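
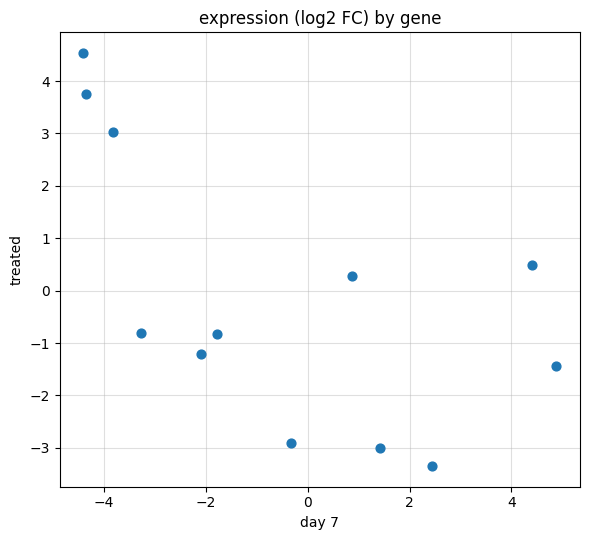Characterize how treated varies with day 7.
negative, moderate

Points are negatively correlated; moderate (|r| ≈ 0.6).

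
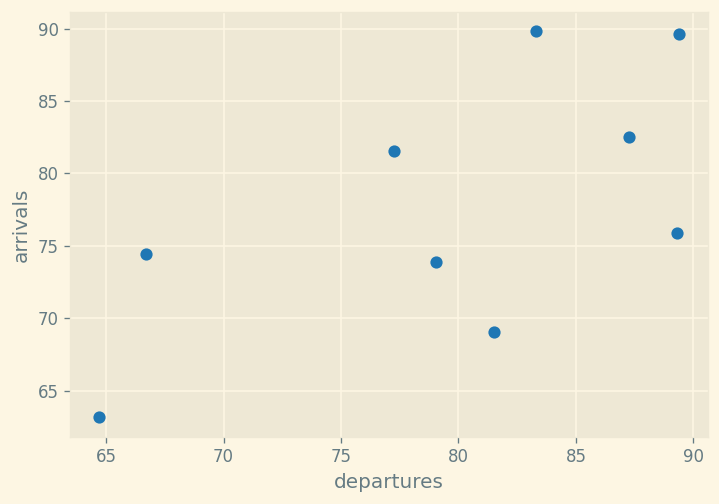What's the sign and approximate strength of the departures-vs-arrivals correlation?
positive, moderate

Points are positively correlated; moderate (|r| ≈ 0.6).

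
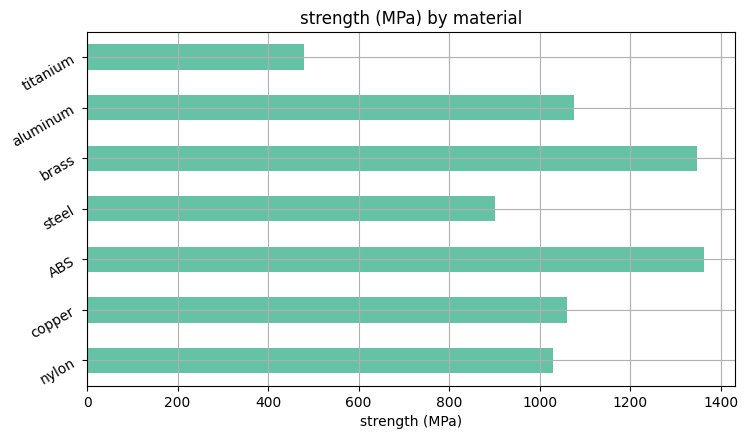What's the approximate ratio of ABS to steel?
ABS ≈ 1400, steel ≈ 1000; 1400/1000 ≈ 1.4.

≈ 1.4×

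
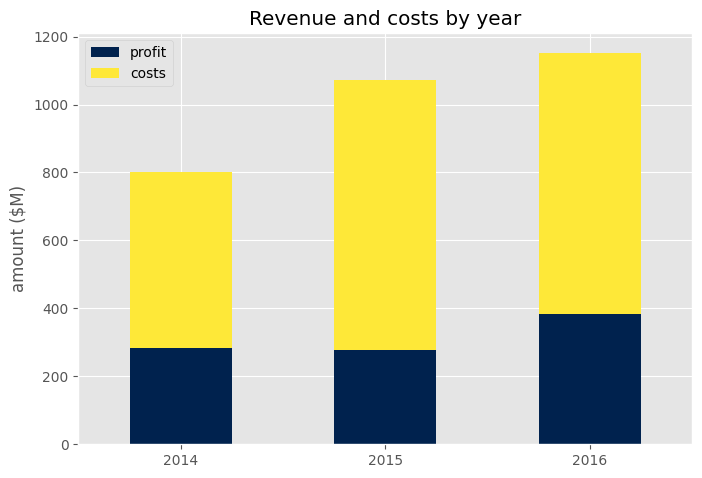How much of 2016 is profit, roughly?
≈ 400

profit top ≈ 400, bottom ≈ 0; segment ≈ 400.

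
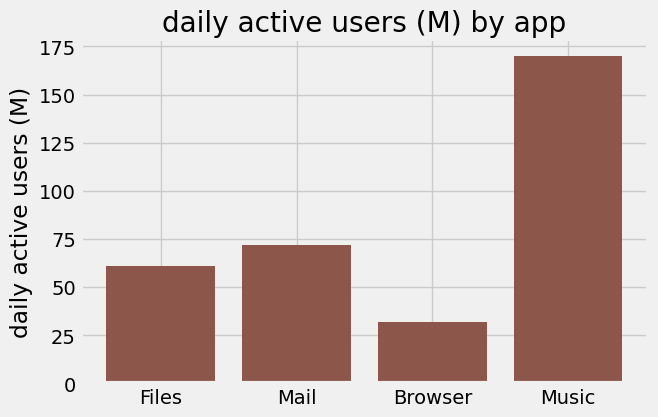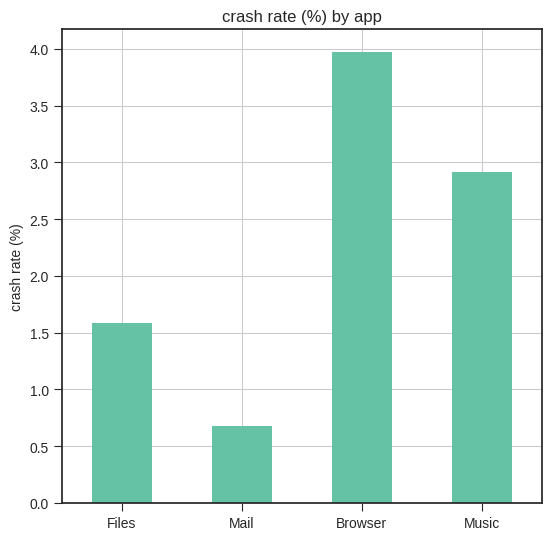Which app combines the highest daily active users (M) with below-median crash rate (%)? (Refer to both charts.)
Chart 2 median crash rate (%) ≈ 2.5; below-median apps: Files, Mail. Among those, Mail has the highest daily active users (M) (≈ 80).

Mail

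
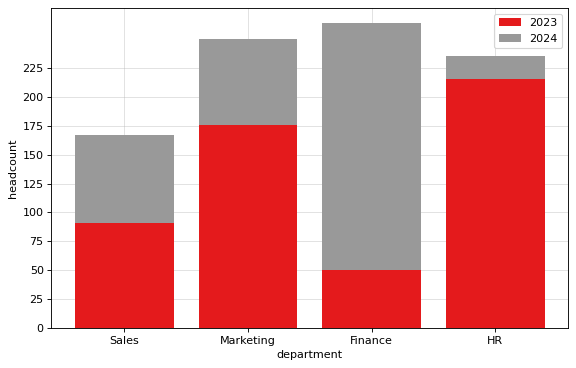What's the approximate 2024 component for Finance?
≈ 225

2024 top ≈ 275, bottom ≈ 50; segment ≈ 225.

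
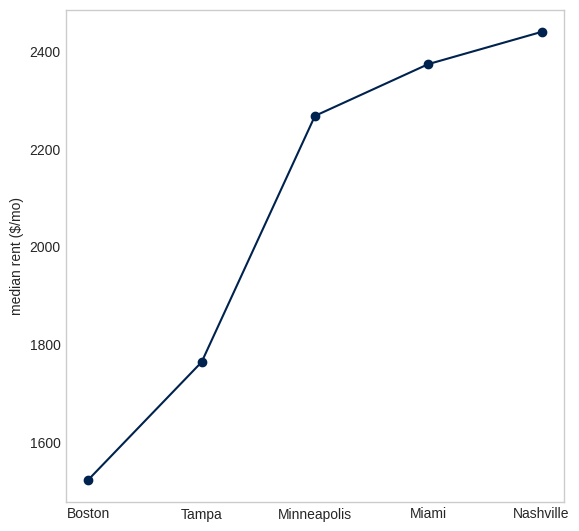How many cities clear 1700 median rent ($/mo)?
Above 1700: Tampa, Minneapolis, Miami, Nashville.

4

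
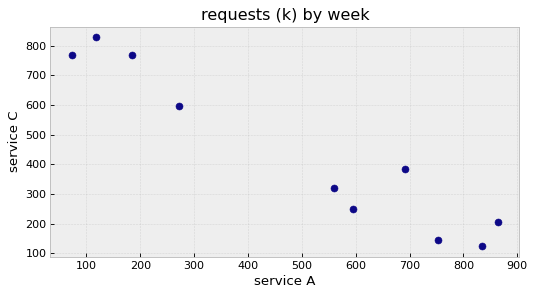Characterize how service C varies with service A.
Points are negatively correlated; strong (|r| ≈ 1.0).

negative, strong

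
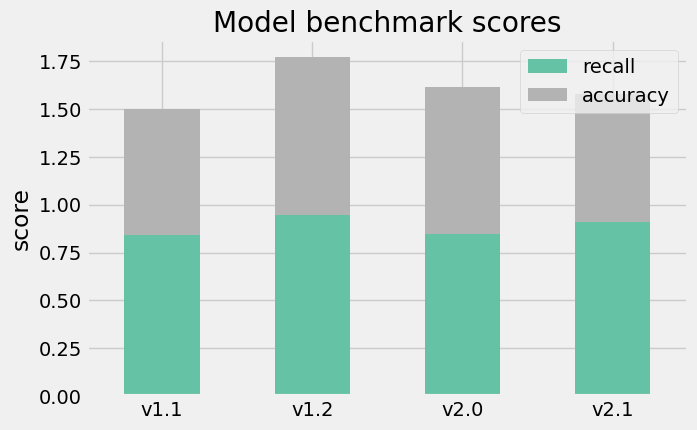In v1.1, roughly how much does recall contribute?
recall top ≈ 0.8, bottom ≈ 0.0; segment ≈ 0.8.

≈ 0.8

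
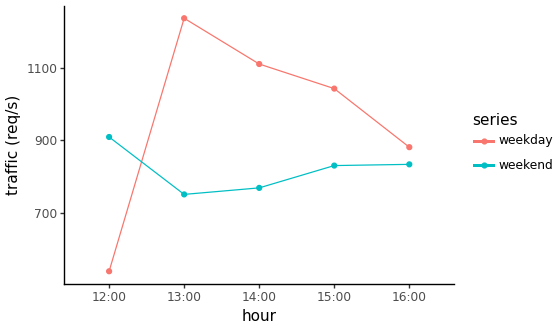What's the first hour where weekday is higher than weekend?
12:00: weekday ≈ 500 vs weekend ≈ 900 (not yet); 13:00: weekday ≈ 1200 vs weekend ≈ 800 (first crossover).

13:00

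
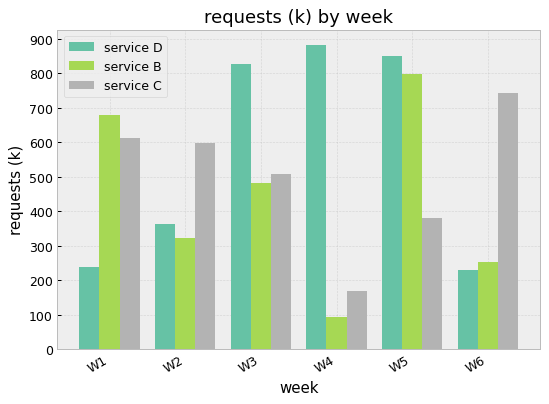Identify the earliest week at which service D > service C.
W3

W2: service D ≈ 400 vs service C ≈ 600 (not yet); W3: service D ≈ 800 vs service C ≈ 500 (first crossover).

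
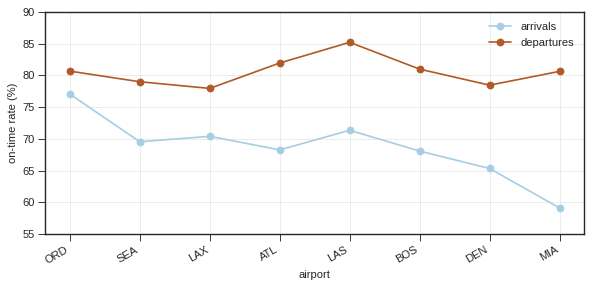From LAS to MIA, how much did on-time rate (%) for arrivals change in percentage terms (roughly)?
≈ -14.3%

LAS ≈ 70, MIA ≈ 60; (60 − 70) / 70 ≈ -14.3%.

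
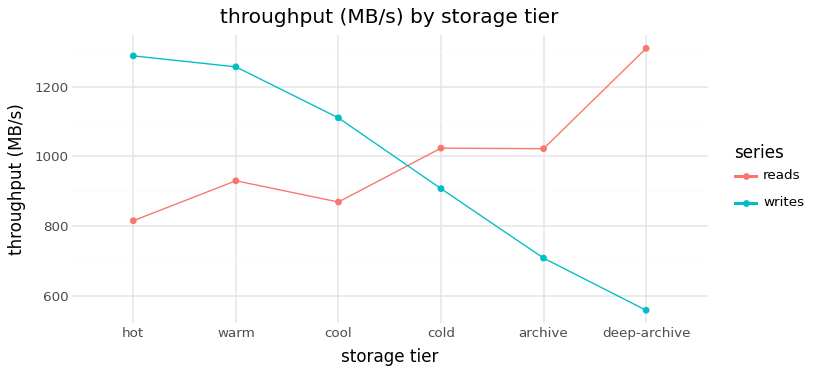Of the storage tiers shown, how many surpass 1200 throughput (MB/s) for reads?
Above 1200: deep-archive.

1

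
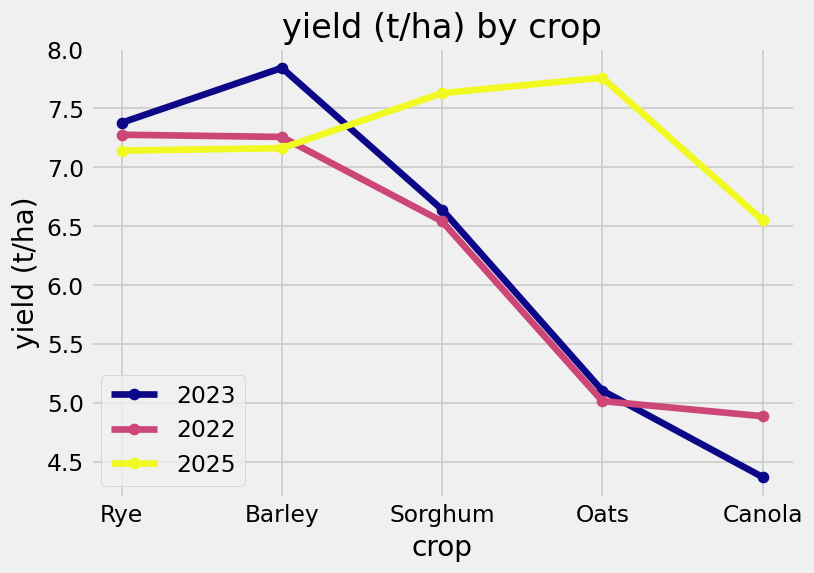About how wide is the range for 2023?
≈ 3.5

Max Barley ≈ 8.0, min Canola ≈ 4.5; range ≈ 3.5.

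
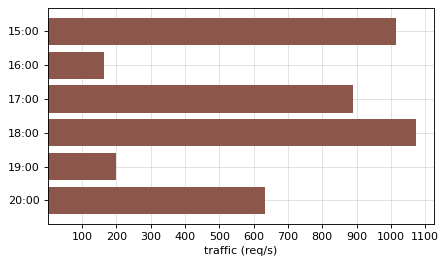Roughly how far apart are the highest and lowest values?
Max 18:00 ≈ 1100, min 16:00 ≈ 200; range ≈ 900.

≈ 900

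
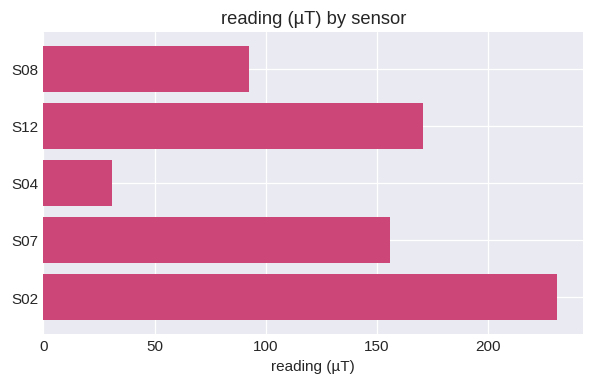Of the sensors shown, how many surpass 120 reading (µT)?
Above 120: S12, S07, S02.

3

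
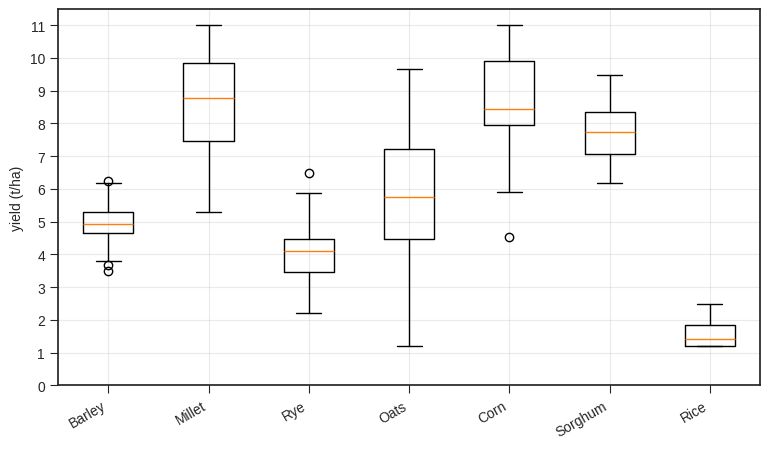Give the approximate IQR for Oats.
Q3 ≈ 7, Q1 ≈ 4; IQR ≈ 3.

≈ 3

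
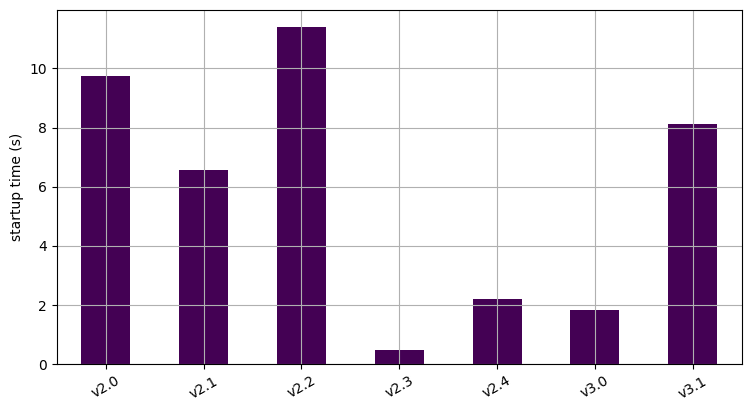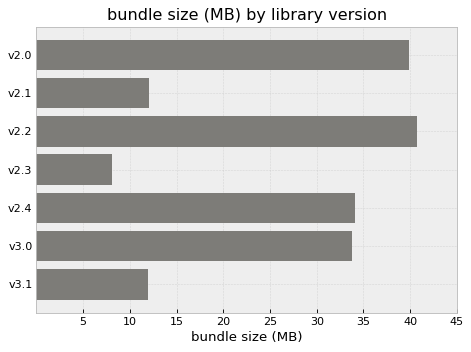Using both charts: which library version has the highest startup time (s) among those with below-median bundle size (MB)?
Chart 2 median bundle size (MB) ≈ 35; below-median library versions: v2.1, v2.3, v3.1. Among those, v3.1 has the highest startup time (s) (≈ 8).

v3.1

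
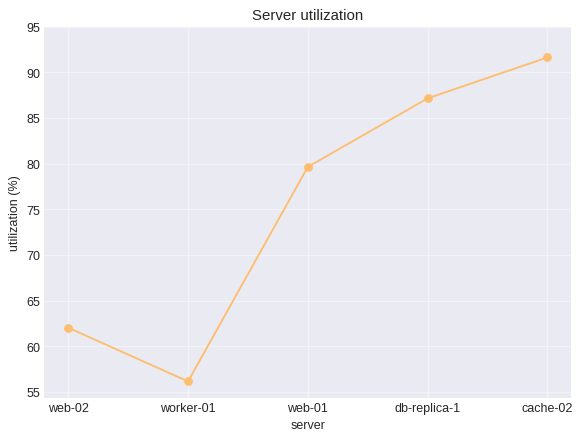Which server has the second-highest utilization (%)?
db-replica-1

Top 3: cache-02 ≈ 90, db-replica-1 ≈ 85, web-01 ≈ 80.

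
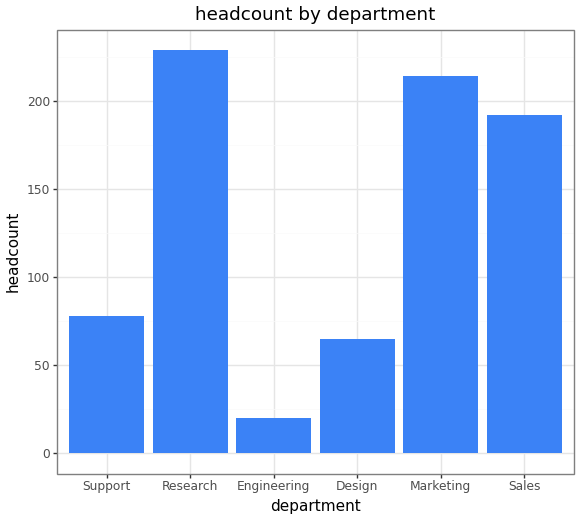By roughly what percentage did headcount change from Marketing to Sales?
Marketing ≈ 220, Sales ≈ 200; (200 − 220) / 220 ≈ -9.1%.

≈ -9.1%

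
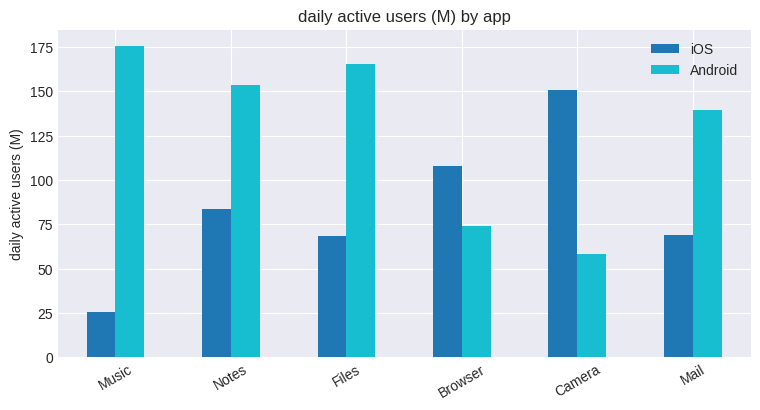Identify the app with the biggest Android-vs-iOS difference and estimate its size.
Music: Android ≈ 180, iOS ≈ 20 → gap ≈ 160. Next-largest (Files) is only ≈ 100.

Music, ≈ 160 M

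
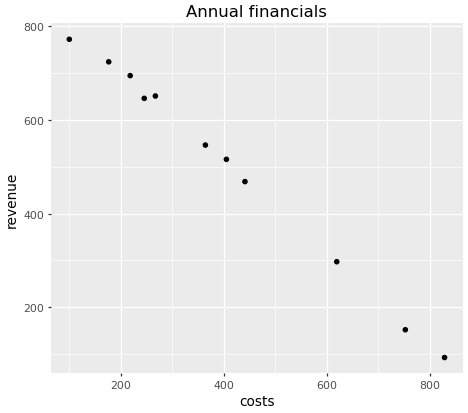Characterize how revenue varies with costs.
negative, strong

Points are negatively correlated; strong (|r| ≈ 1.0).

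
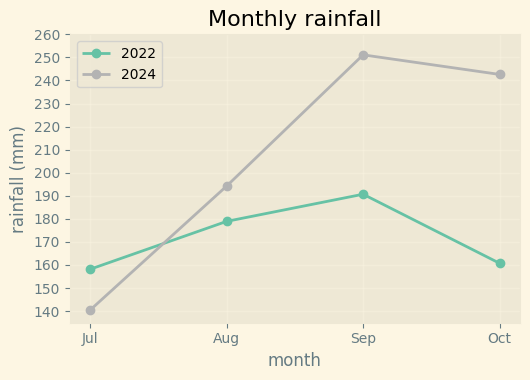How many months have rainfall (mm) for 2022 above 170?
2

Above 170: Aug, Sep.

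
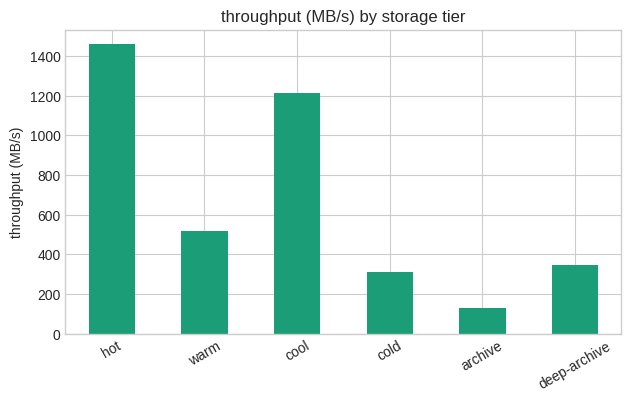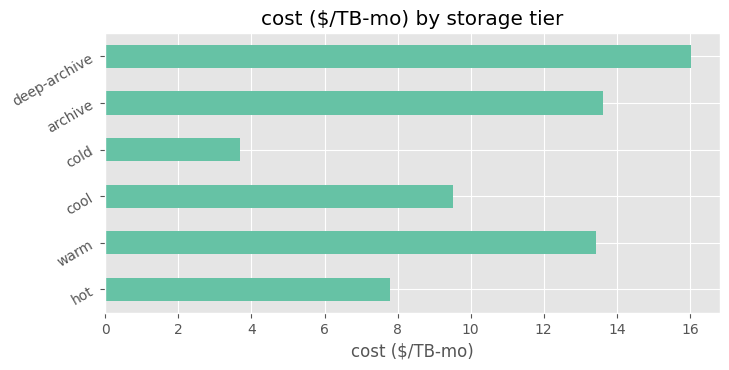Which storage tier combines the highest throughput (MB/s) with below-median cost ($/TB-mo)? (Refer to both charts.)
hot

Chart 2 median cost ($/TB-mo) ≈ 12; below-median storage tiers: hot, cool, cold. Among those, hot has the highest throughput (MB/s) (≈ 1400).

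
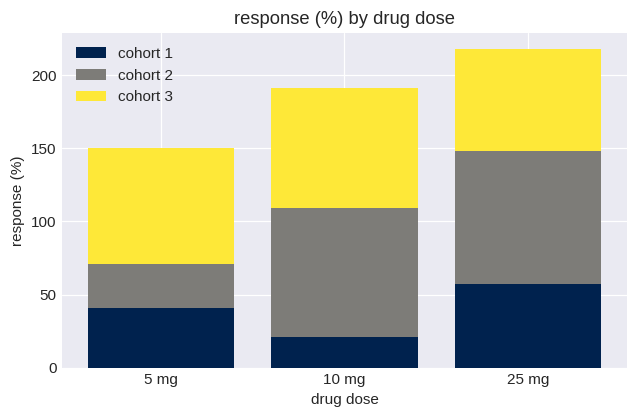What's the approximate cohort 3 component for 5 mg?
≈ 80

cohort 3 top ≈ 160, bottom ≈ 80; segment ≈ 80.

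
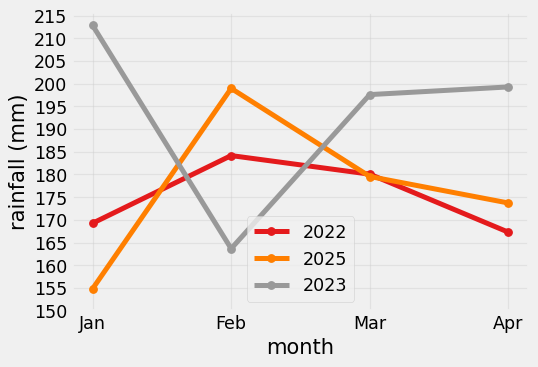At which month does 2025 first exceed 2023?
Jan: 2025 ≈ 155 vs 2023 ≈ 215 (not yet); Feb: 2025 ≈ 200 vs 2023 ≈ 165 (first crossover).

Feb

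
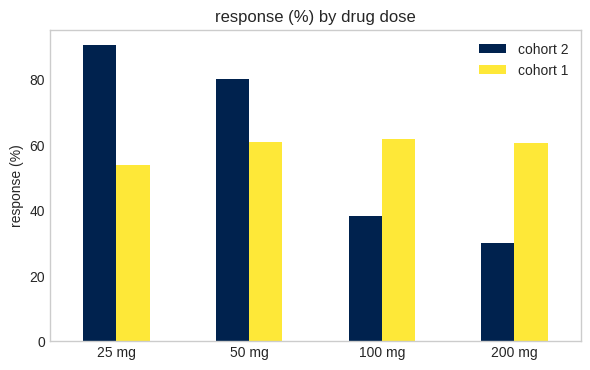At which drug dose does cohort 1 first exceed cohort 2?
100 mg

50 mg: cohort 1 ≈ 60 vs cohort 2 ≈ 80 (not yet); 100 mg: cohort 1 ≈ 60 vs cohort 2 ≈ 40 (first crossover).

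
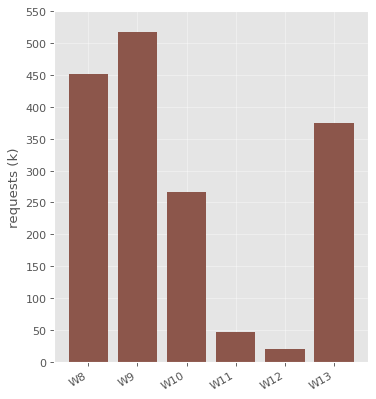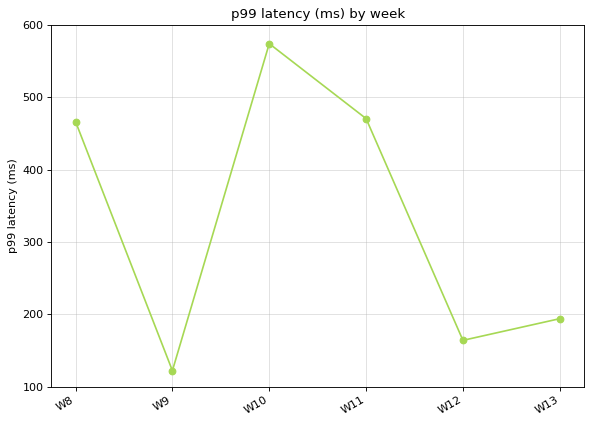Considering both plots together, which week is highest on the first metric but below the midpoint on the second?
W9

Chart 2 median p99 latency (ms) ≈ 300; below-median weeks: W9, W12, W13. Among those, W9 has the highest requests (k) (≈ 500).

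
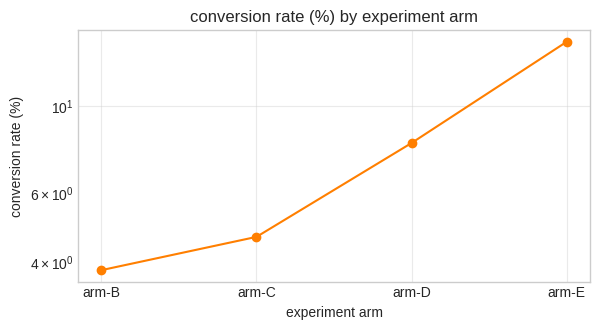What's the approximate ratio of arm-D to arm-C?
arm-D ≈ 8, arm-C ≈ 5; 8/5 ≈ 1.6.

≈ 1.6×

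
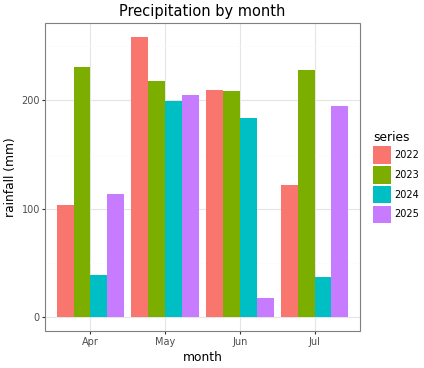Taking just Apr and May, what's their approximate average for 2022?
(100 + 250) / 2 ≈ 175.

≈ 175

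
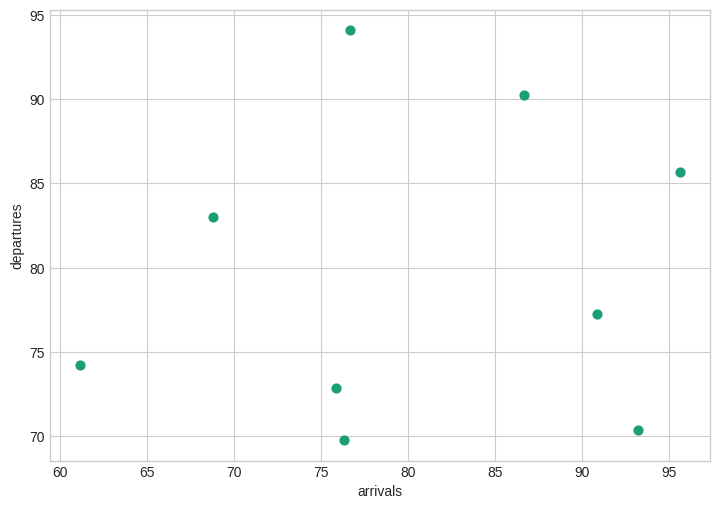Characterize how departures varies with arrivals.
Points are roughly uncorrelated; weak (|r| ≈ 0.1).

no clear correlation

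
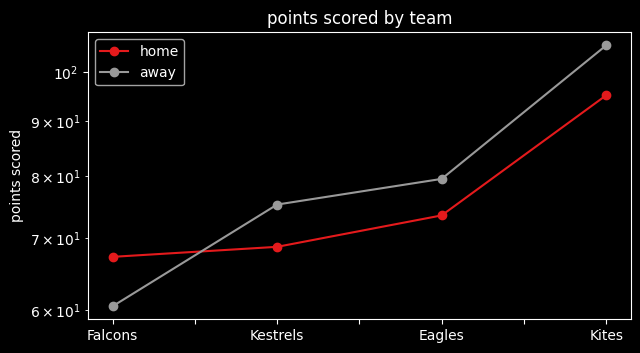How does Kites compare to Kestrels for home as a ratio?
≈ 1.36×

Kites ≈ 95, Kestrels ≈ 70; 95/70 ≈ 1.36.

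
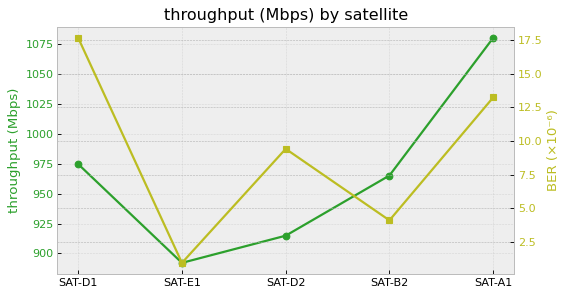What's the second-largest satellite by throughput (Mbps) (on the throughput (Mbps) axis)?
Top 3 (on the throughput (Mbps) axis): SAT-A1 ≈ 1080, SAT-D1 ≈ 980, SAT-B2 ≈ 960.

SAT-D1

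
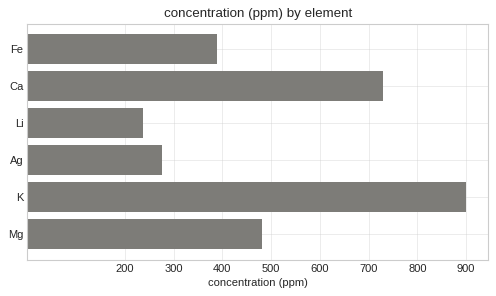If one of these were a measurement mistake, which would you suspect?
K

K ≈ 900; the rest sit between ≈ 200 and ≈ 700.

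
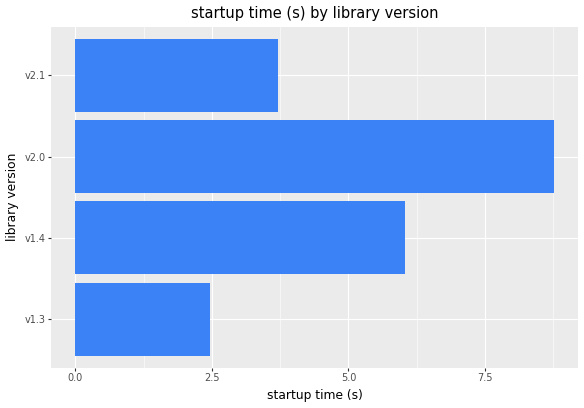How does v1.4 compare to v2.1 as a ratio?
≈ 1.5×

v1.4 ≈ 6, v2.1 ≈ 4; 6/4 ≈ 1.5.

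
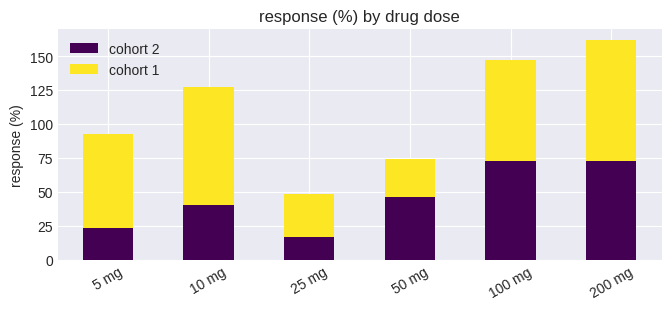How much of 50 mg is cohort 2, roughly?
cohort 2 top ≈ 40, bottom ≈ 0; segment ≈ 40.

≈ 40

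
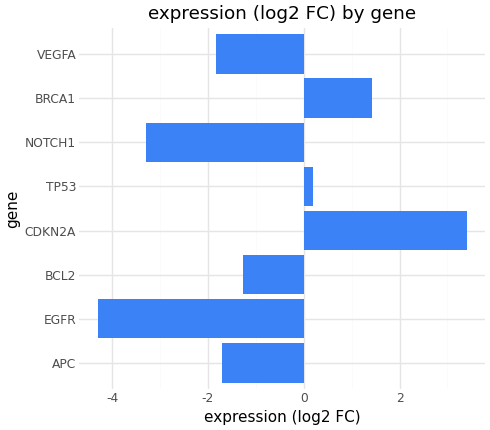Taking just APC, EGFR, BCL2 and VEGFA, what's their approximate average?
≈ -2

(-2 + -4 + -1 + -2) / 4 ≈ -2.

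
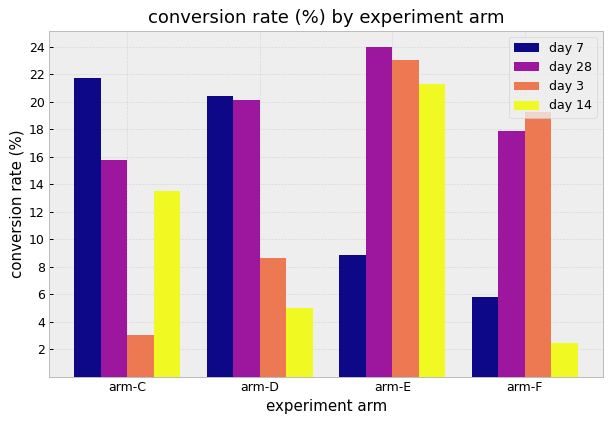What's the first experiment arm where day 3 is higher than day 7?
arm-E

arm-D: day 3 ≈ 8 vs day 7 ≈ 20 (not yet); arm-E: day 3 ≈ 24 vs day 7 ≈ 8 (first crossover).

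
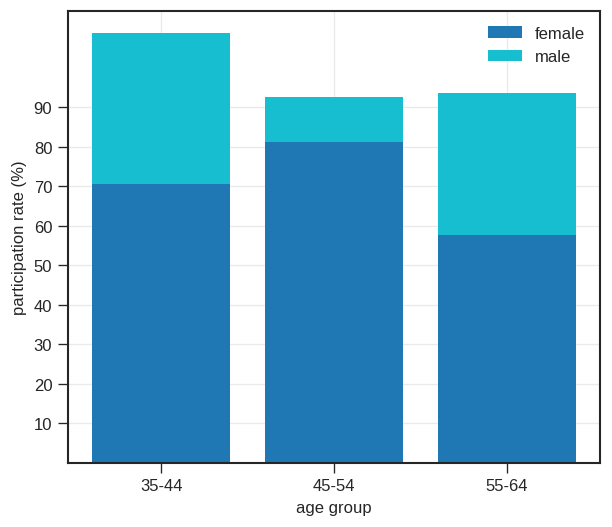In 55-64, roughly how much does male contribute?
≈ 30

male top ≈ 90, bottom ≈ 60; segment ≈ 30.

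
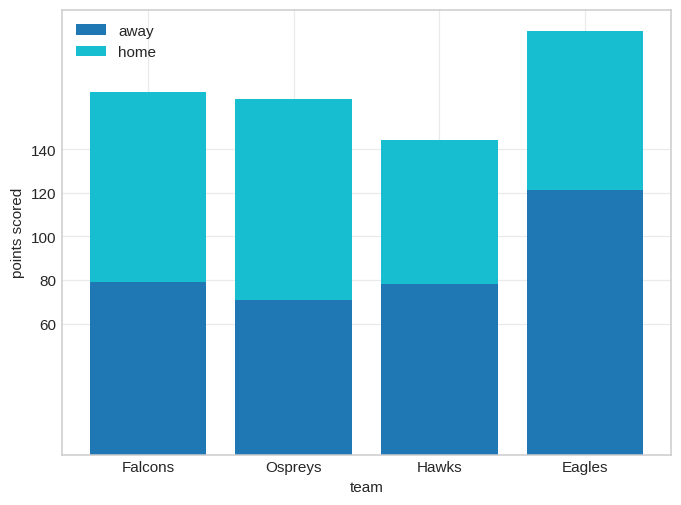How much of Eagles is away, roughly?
≈ 120

away top ≈ 120, bottom ≈ 0; segment ≈ 120.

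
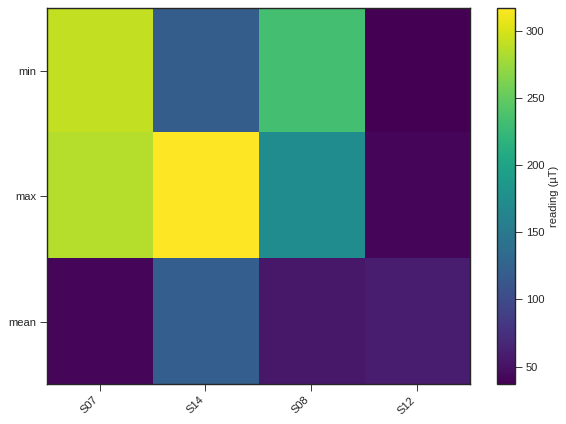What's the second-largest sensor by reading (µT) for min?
S08

Top 3 for min: S07 ≈ 300, S08 ≈ 225, S14 ≈ 125.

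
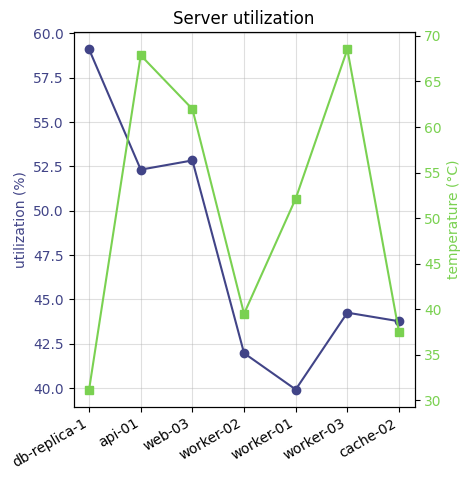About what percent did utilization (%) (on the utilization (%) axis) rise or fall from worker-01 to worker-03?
worker-01 ≈ 40, worker-03 ≈ 44; (44 − 40) / 40 ≈ +10%.

≈ +10%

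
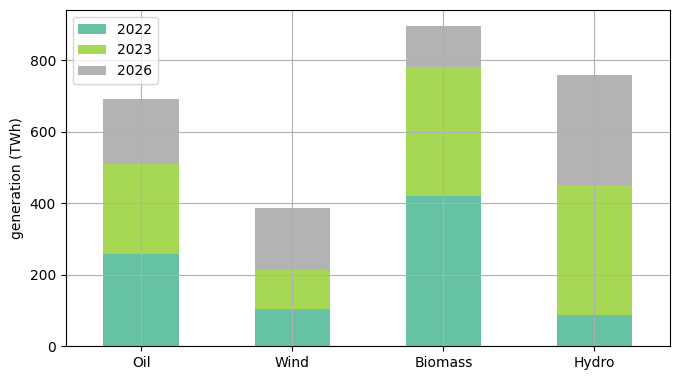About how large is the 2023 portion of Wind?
≈ 100

2023 top ≈ 200, bottom ≈ 100; segment ≈ 100.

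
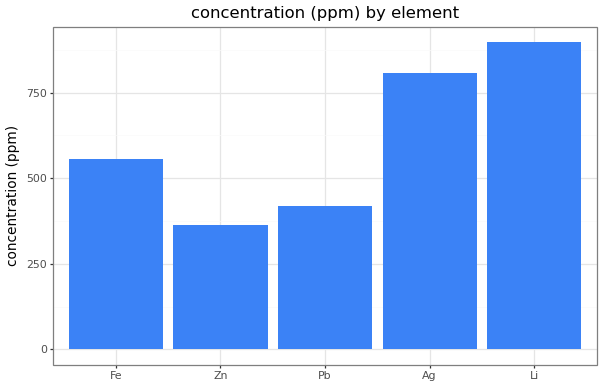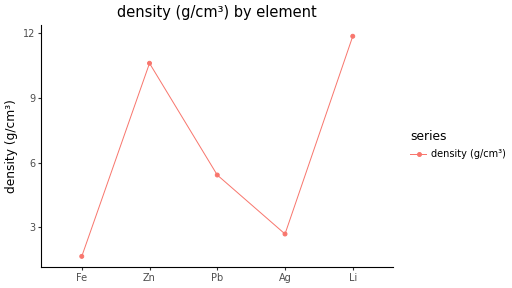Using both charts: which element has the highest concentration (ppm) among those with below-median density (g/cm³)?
Chart 2 median density (g/cm³) ≈ 6; below-median elements: Fe, Ag. Among those, Ag has the highest concentration (ppm) (≈ 800).

Ag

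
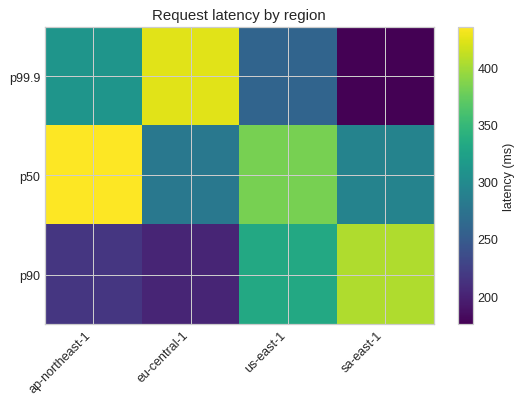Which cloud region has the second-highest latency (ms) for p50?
Top 3 for p50: ap-northeast-1 ≈ 425, us-east-1 ≈ 375, sa-east-1 ≈ 300.

us-east-1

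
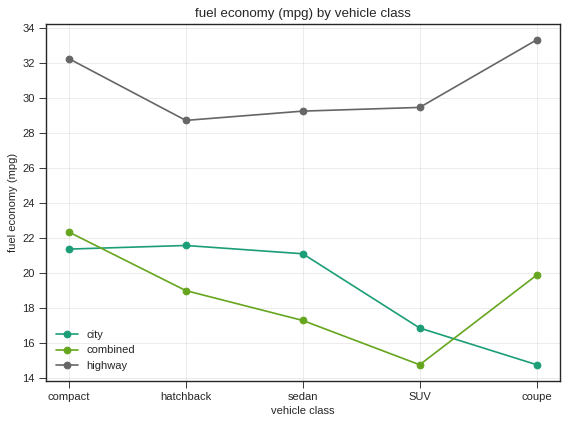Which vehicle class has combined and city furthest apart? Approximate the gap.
coupe: combined ≈ 20, city ≈ 14 → gap ≈ 6. Next-largest (sedan) is only ≈ 4.

coupe, ≈ 6 mpg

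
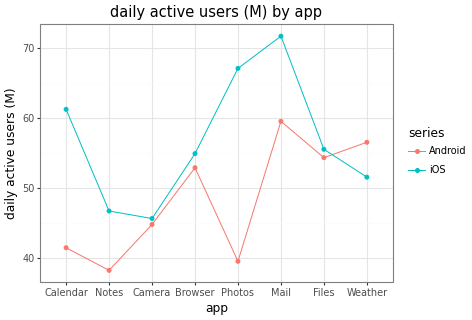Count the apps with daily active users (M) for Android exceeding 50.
4

Above 50: Browser, Mail, Files, Weather.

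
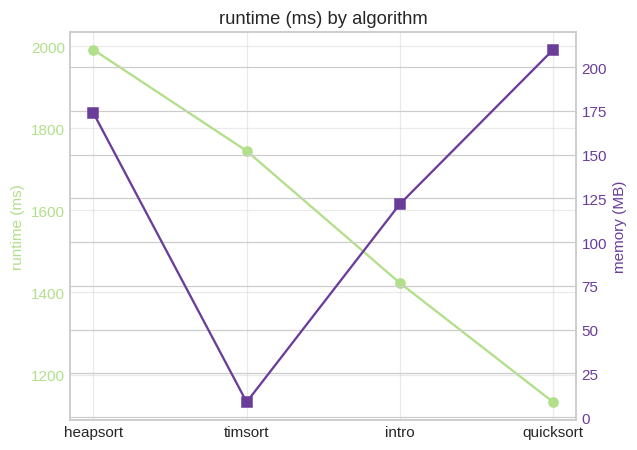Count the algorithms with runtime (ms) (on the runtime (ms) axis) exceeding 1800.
1

Above 1800: heapsort.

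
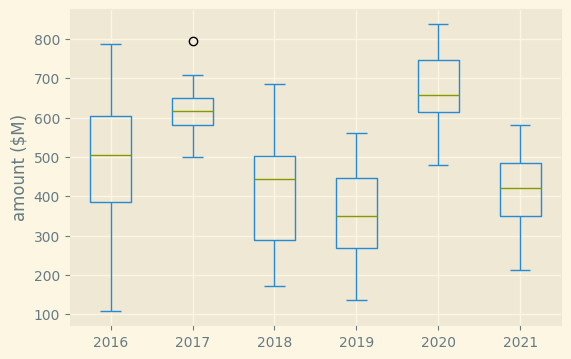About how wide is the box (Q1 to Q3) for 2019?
≈ 175

Q3 ≈ 450, Q1 ≈ 275; IQR ≈ 175.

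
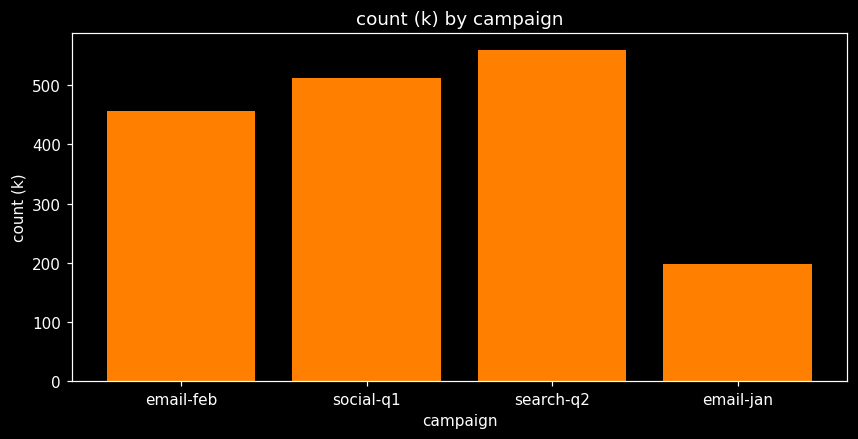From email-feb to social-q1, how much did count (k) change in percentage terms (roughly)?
≈ +11.1%

email-feb ≈ 450, social-q1 ≈ 500; (500 − 450) / 450 ≈ +11.1%.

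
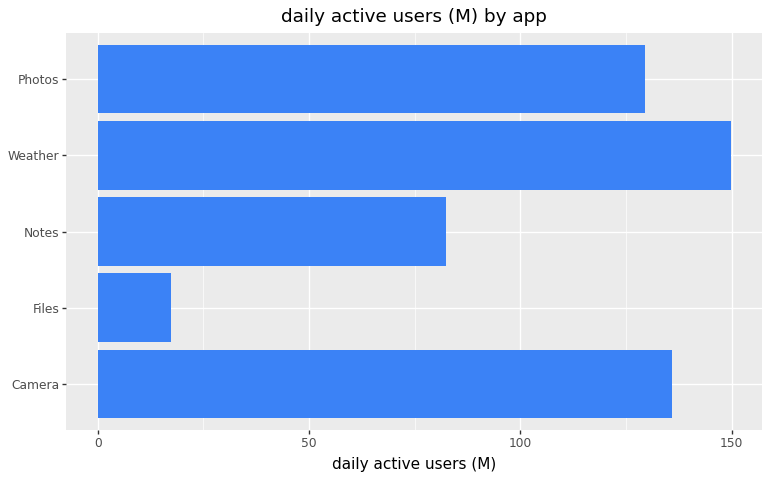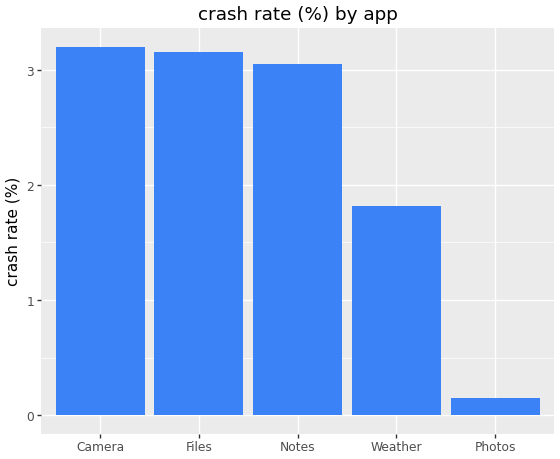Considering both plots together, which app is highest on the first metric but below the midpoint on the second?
Chart 2 median crash rate (%) ≈ 3; below-median apps: Weather, Photos. Among those, Weather has the highest daily active users (M) (≈ 140).

Weather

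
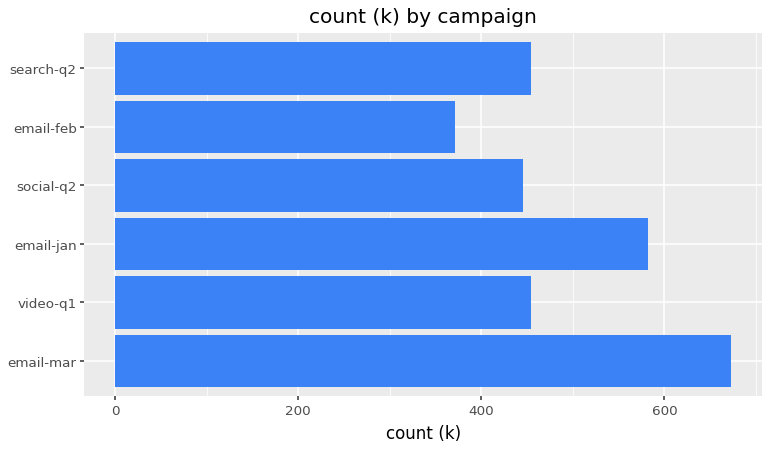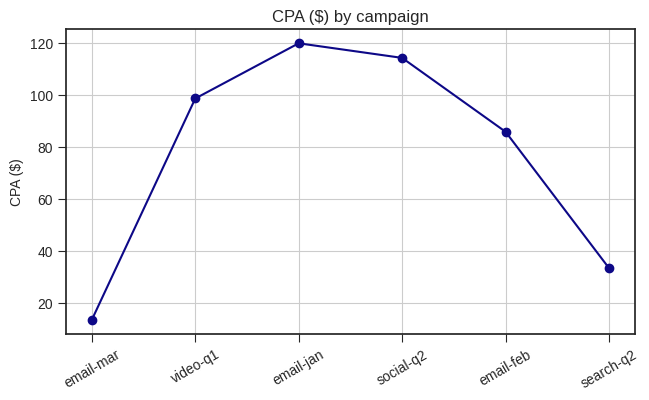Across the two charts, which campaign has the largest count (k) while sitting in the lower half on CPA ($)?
Chart 2 median CPA ($) ≈ 100; below-median campaigns: email-mar, email-feb, search-q2. Among those, email-mar has the highest count (k) (≈ 700).

email-mar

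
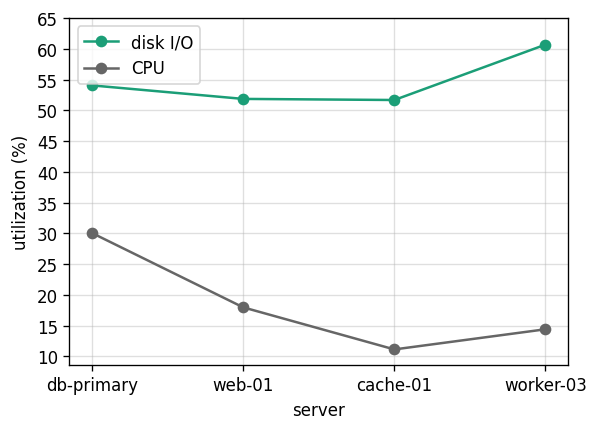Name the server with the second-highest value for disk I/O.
Top 3 for disk I/O: worker-03 ≈ 60, db-primary ≈ 55, web-01 ≈ 50.

db-primary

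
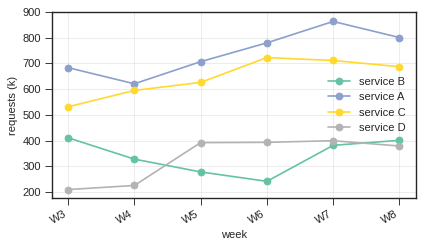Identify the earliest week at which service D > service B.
W4: service D ≈ 200 vs service B ≈ 300 (not yet); W5: service D ≈ 400 vs service B ≈ 300 (first crossover).

W5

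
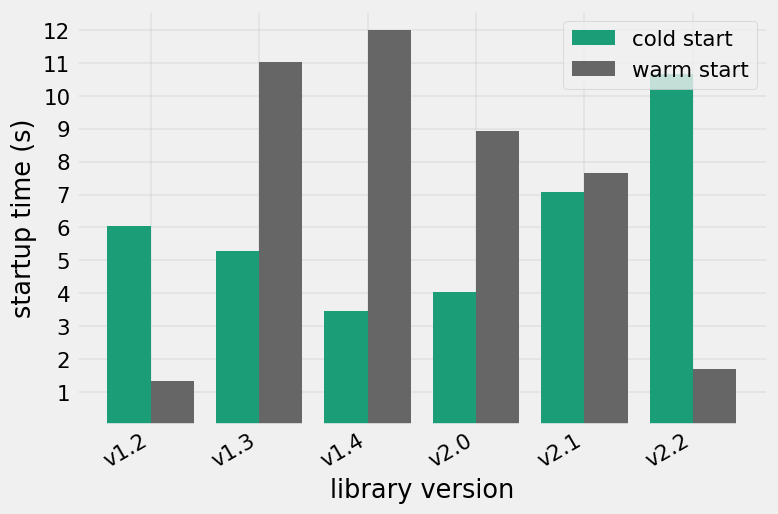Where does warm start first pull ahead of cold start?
v1.3

v1.2: warm start ≈ 1 vs cold start ≈ 6 (not yet); v1.3: warm start ≈ 11 vs cold start ≈ 5 (first crossover).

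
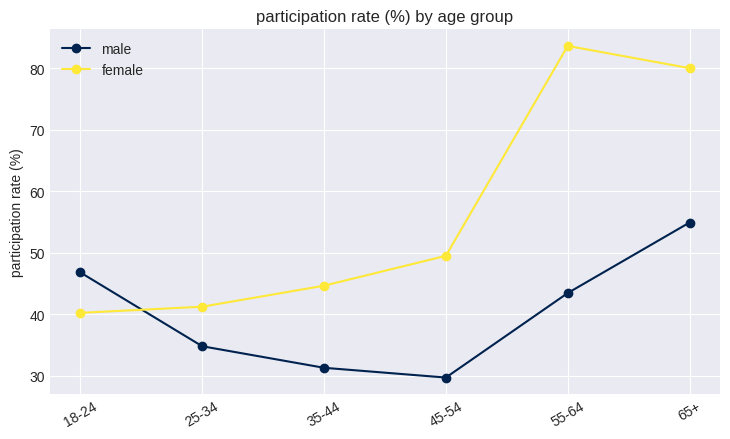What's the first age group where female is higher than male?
25-34

18-24: female ≈ 40 vs male ≈ 45 (not yet); 25-34: female ≈ 40 vs male ≈ 35 (first crossover).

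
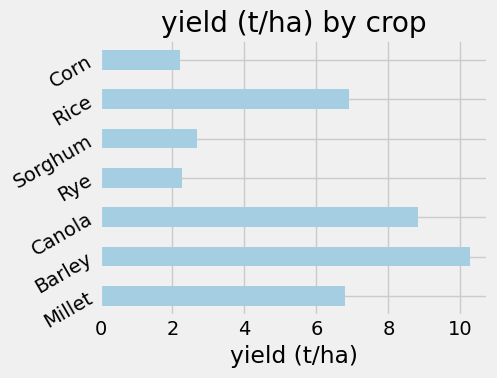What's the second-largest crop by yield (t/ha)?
Canola

Top 3: Barley ≈ 10, Canola ≈ 9, Rice ≈ 7.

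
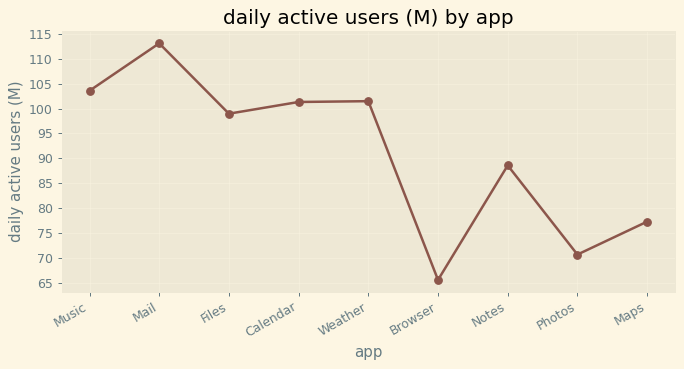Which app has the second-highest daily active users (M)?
Top 3: Mail ≈ 115, Music ≈ 105, Weather ≈ 100.

Music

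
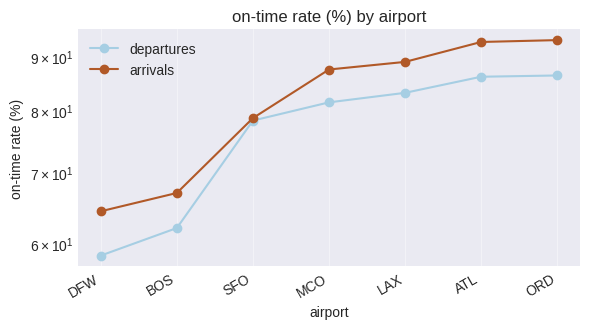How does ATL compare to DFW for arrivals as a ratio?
ATL ≈ 95, DFW ≈ 65; 95/65 ≈ 1.46.

≈ 1.46×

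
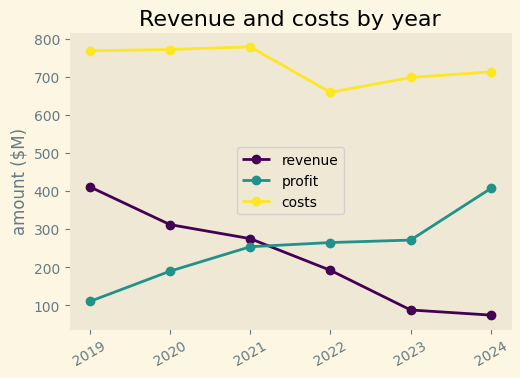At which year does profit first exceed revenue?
2021: profit ≈ 300 vs revenue ≈ 300 (not yet); 2022: profit ≈ 300 vs revenue ≈ 200 (first crossover).

2022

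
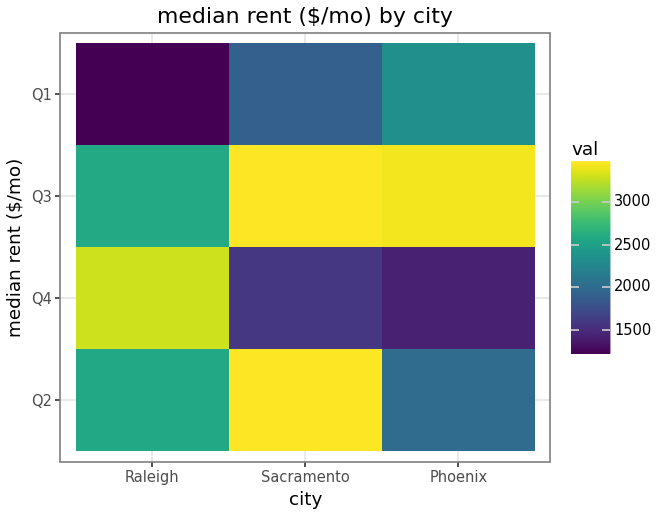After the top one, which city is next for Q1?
Sacramento

Top 3 for Q1: Phoenix ≈ 2400, Sacramento ≈ 2000, Raleigh ≈ 1200.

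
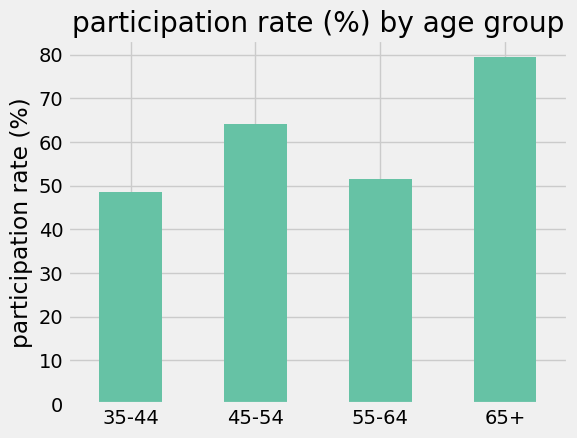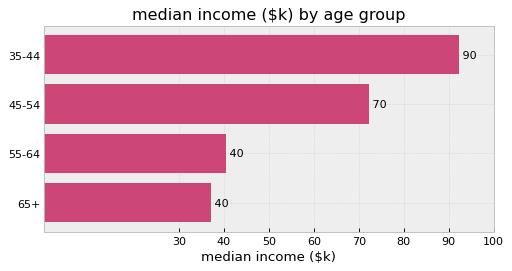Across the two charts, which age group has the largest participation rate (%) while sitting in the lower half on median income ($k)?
Chart 2 median median income ($k) ≈ 60; below-median age groups: 55-64, 65+. Among those, 65+ has the highest participation rate (%) (≈ 80).

65+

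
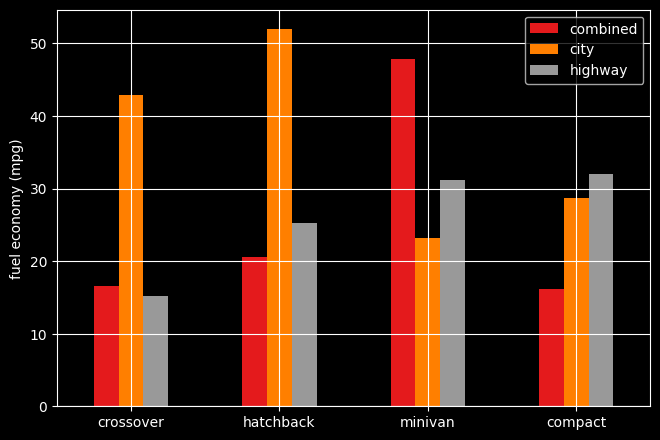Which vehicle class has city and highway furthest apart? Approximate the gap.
crossover: city ≈ 45, highway ≈ 15 → gap ≈ 30. Next-largest (hatchback) is only ≈ 25.

crossover, ≈ 30 mpg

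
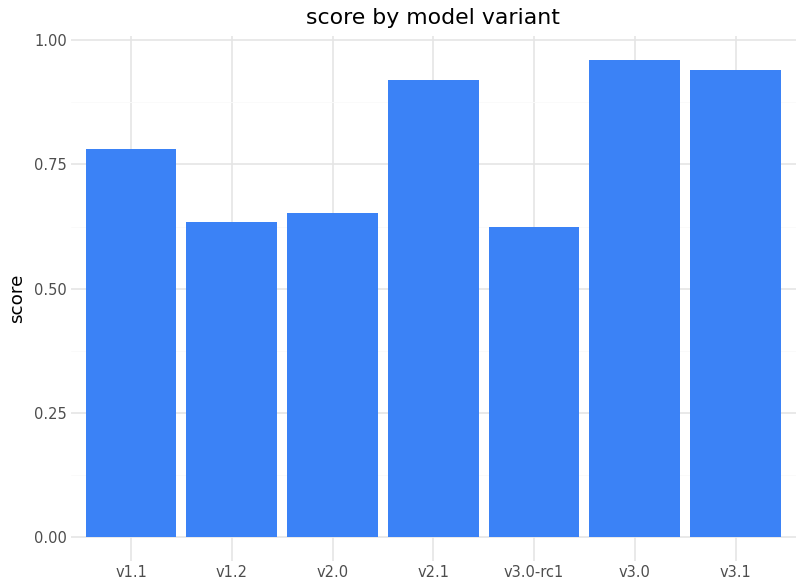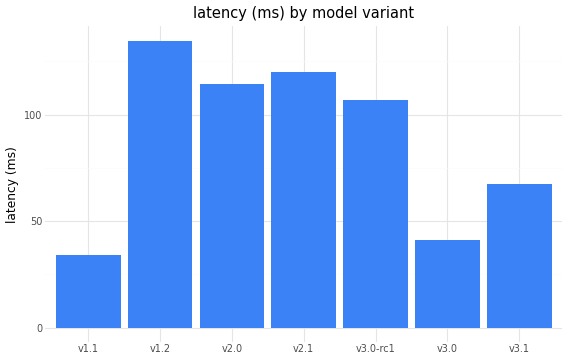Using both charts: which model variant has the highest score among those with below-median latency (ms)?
v3.0

Chart 2 median latency (ms) ≈ 100; below-median model variants: v1.1, v3.0, v3.1. Among those, v3.0 has the highest score (≈ 1).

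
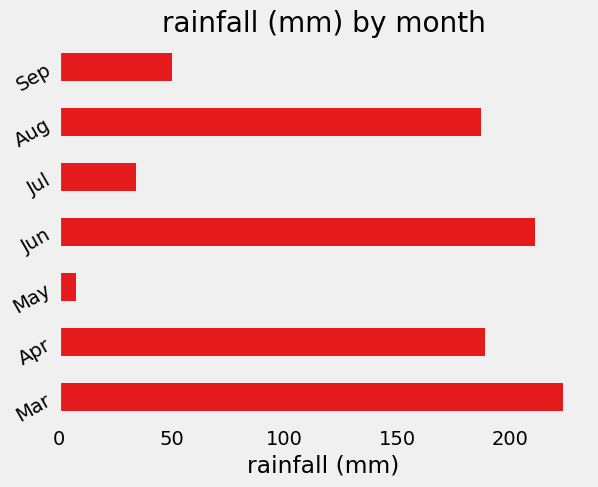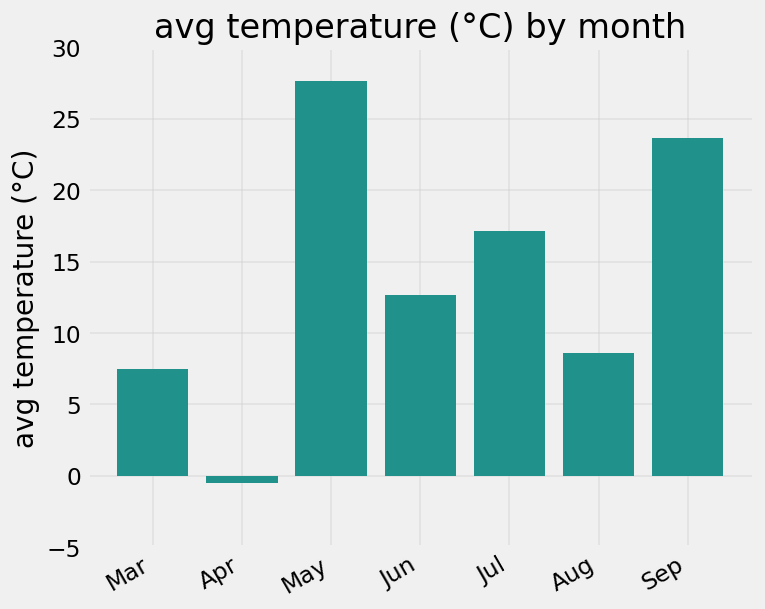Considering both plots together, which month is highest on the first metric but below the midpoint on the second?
Chart 2 median avg temperature (°C) ≈ 15; below-median months: Mar, Apr, Aug. Among those, Mar has the highest rainfall (mm) (≈ 225).

Mar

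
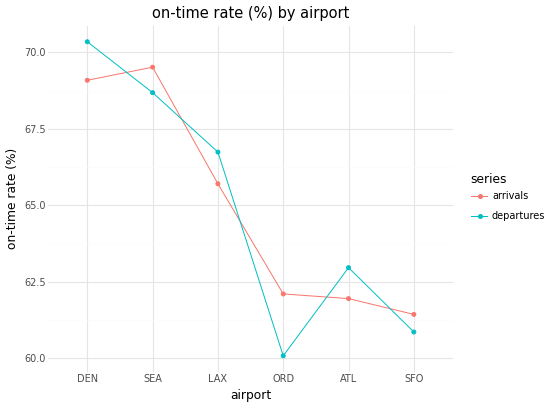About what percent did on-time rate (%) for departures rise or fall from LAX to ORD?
LAX ≈ 67, ORD ≈ 60; (60 − 67) / 67 ≈ -10.4%.

≈ -10.4%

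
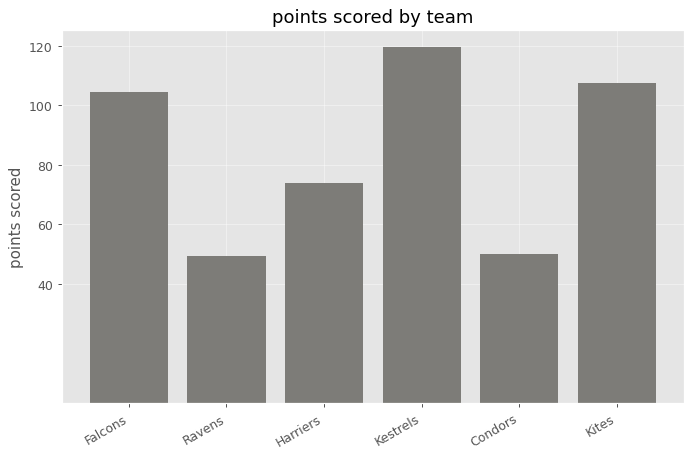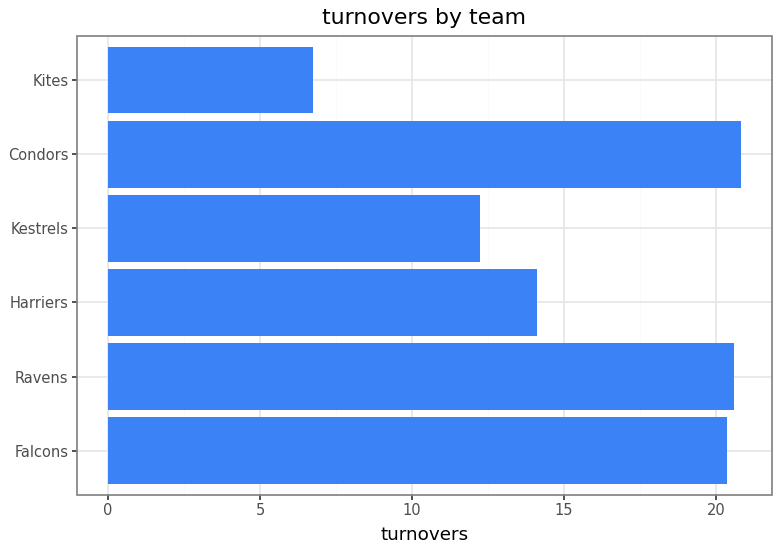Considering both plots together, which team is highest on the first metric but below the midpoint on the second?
Chart 2 median turnovers ≈ 18; below-median teams: Harriers, Kestrels, Kites. Among those, Kestrels has the highest points scored (≈ 120).

Kestrels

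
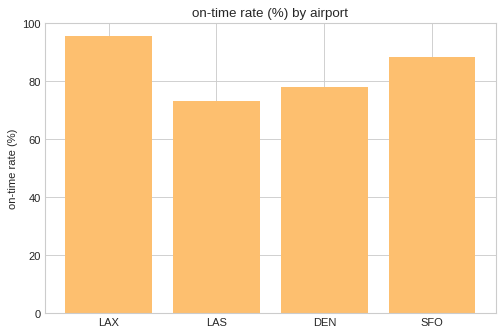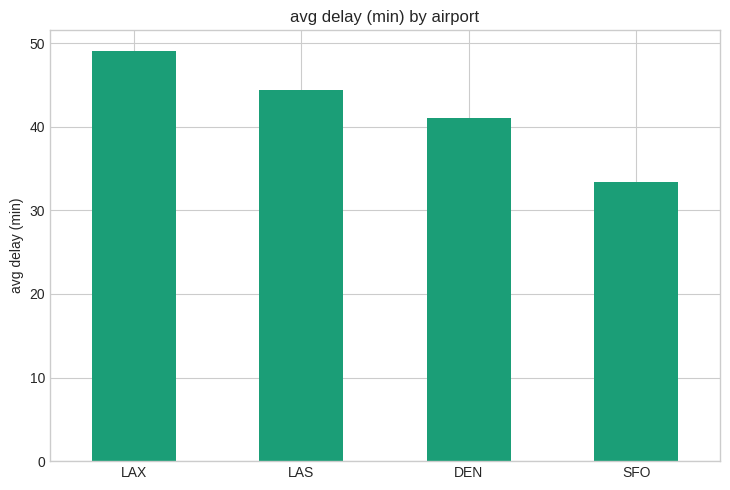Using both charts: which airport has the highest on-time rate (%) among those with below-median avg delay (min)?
SFO

Chart 2 median avg delay (min) ≈ 45; below-median airports: DEN, SFO. Among those, SFO has the highest on-time rate (%) (≈ 90).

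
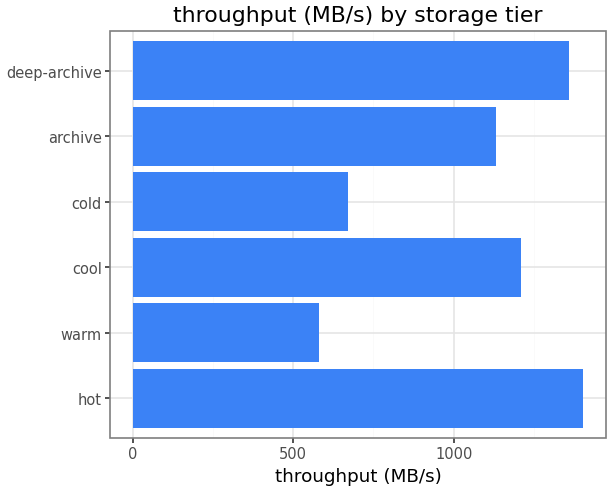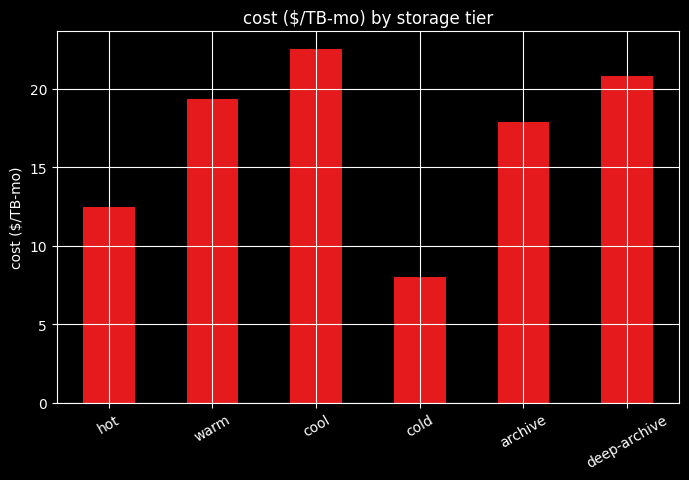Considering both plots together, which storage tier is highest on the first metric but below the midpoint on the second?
hot

Chart 2 median cost ($/TB-mo) ≈ 20; below-median storage tiers: hot, cold, archive. Among those, hot has the highest throughput (MB/s) (≈ 1400).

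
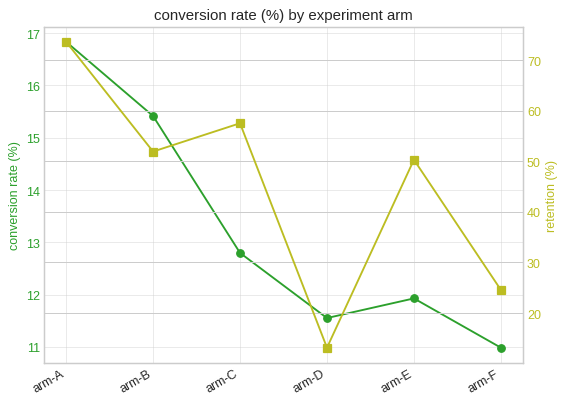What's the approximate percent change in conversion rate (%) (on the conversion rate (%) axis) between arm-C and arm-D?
≈ -11.5%

arm-C ≈ 13.0, arm-D ≈ 11.5; (11.5 − 13.0) / 13.0 ≈ -11.5%.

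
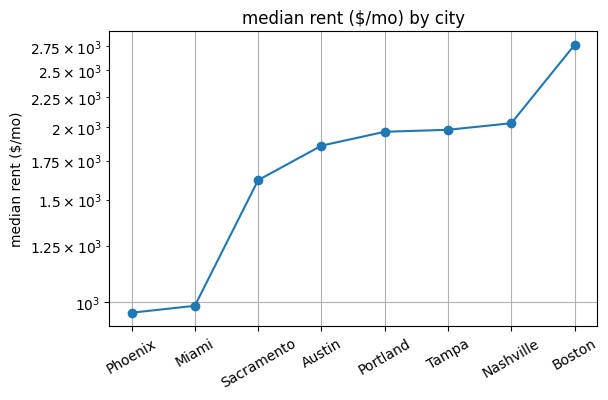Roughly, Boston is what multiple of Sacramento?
≈ 1.75×

Boston ≈ 2800, Sacramento ≈ 1600; 2800/1600 ≈ 1.75.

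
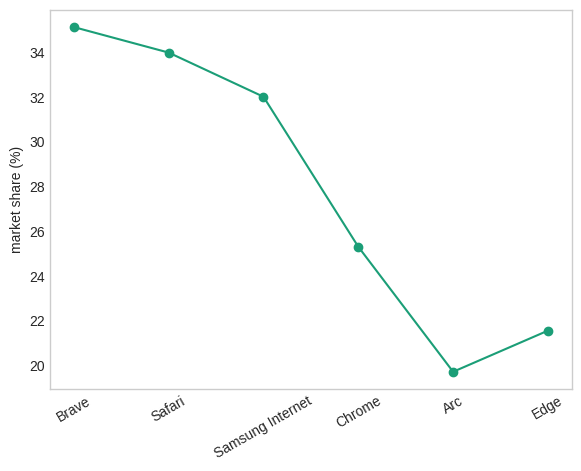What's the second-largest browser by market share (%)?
Top 3: Brave ≈ 36, Safari ≈ 34, Samsung Internet ≈ 32.

Safari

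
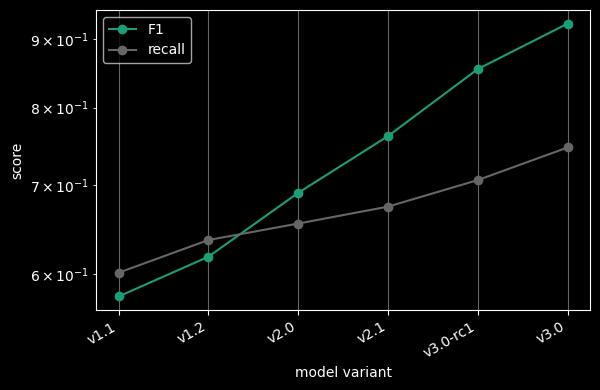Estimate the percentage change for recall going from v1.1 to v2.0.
v1.1 ≈ 0.60, v2.0 ≈ 0.65; (0.65 − 0.60) / 0.60 ≈ +8.3%.

≈ +8.3%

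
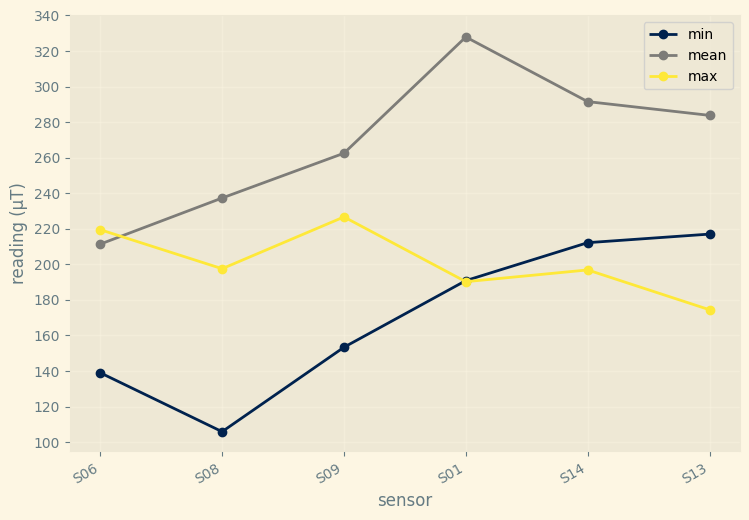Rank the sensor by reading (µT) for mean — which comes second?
S14

Top 3 for mean: S01 ≈ 320, S14 ≈ 300, S13 ≈ 280.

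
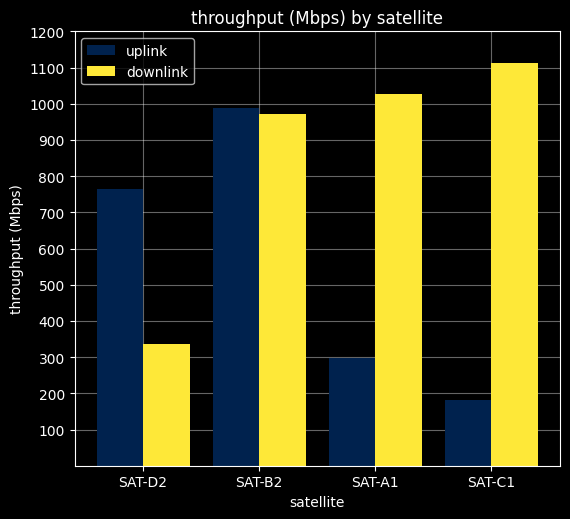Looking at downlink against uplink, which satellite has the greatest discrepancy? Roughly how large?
SAT-C1, ≈ 900 Mbps

SAT-C1: downlink ≈ 1100, uplink ≈ 200 → gap ≈ 900. Next-largest (SAT-A1) is only ≈ 700.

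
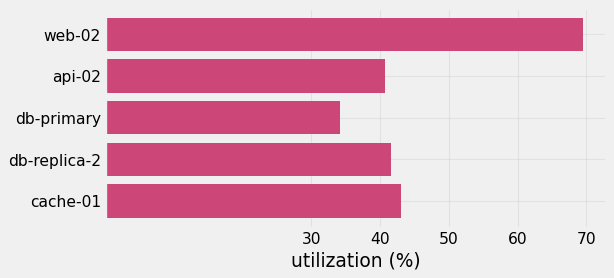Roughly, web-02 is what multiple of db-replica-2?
≈ 1.75×

web-02 ≈ 70, db-replica-2 ≈ 40; 70/40 ≈ 1.75.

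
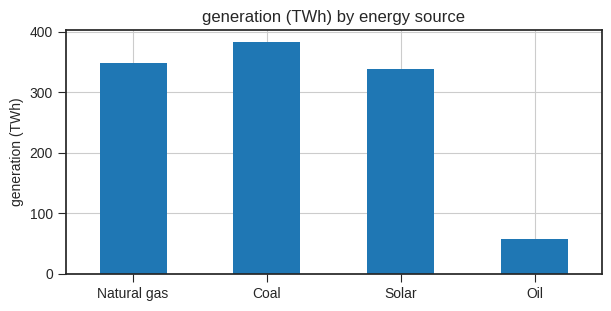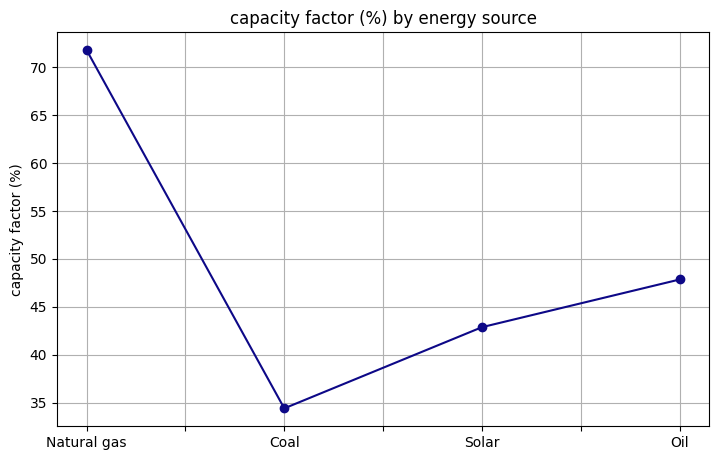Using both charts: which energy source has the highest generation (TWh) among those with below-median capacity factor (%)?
Chart 2 median capacity factor (%) ≈ 50; below-median energy sources: Coal, Solar. Among those, Coal has the highest generation (TWh) (≈ 400).

Coal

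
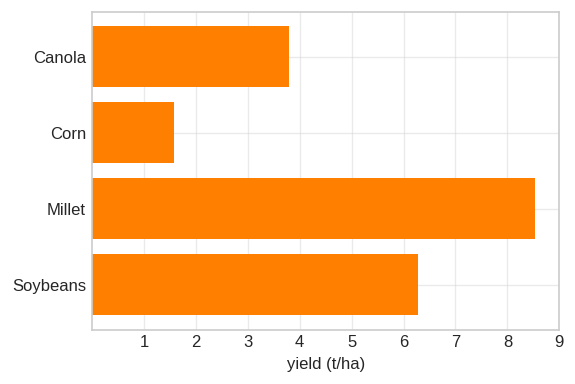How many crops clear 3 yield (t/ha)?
3

Above 3: Canola, Millet, Soybeans.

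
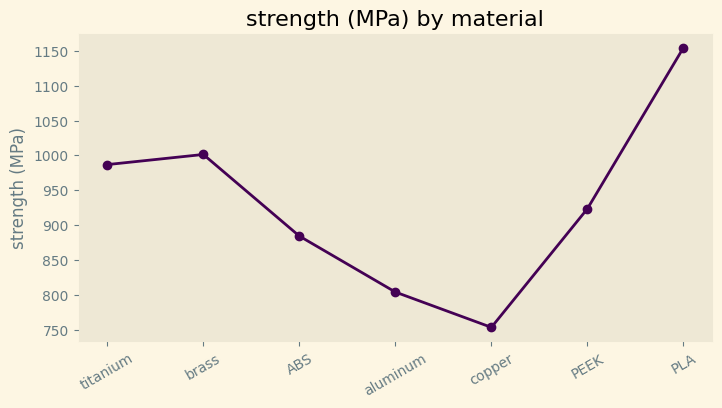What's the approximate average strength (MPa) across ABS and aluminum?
(900 + 800) / 2 ≈ 850.

≈ 850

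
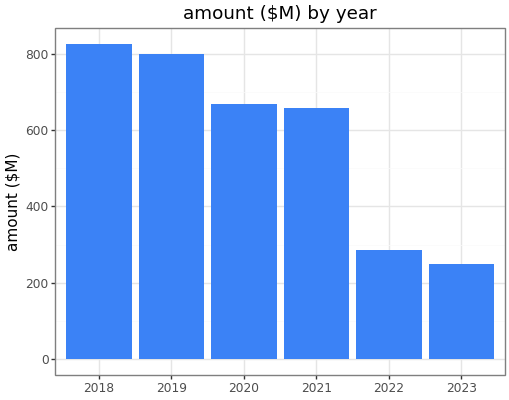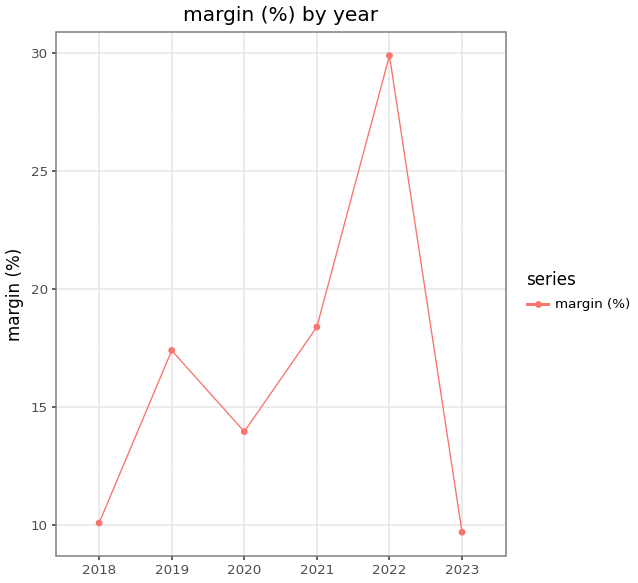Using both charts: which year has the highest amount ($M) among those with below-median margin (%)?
Chart 2 median margin (%) ≈ 15; below-median years: 2018, 2020, 2023. Among those, 2018 has the highest amount ($M) (≈ 800).

2018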